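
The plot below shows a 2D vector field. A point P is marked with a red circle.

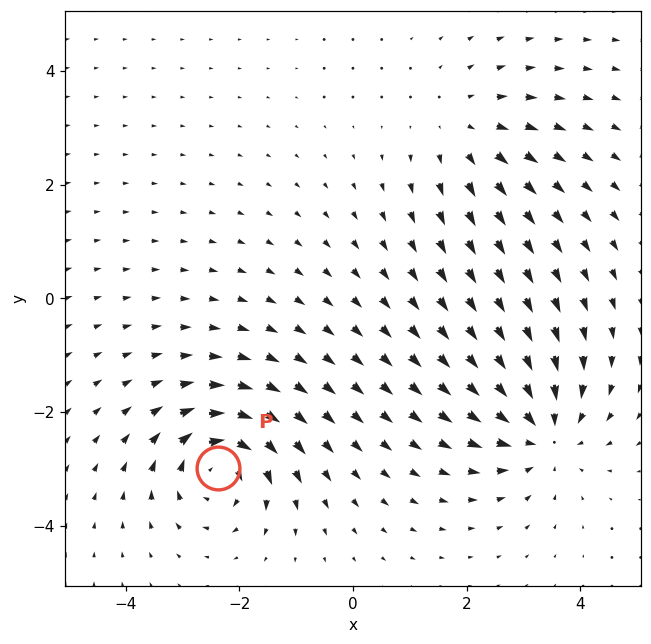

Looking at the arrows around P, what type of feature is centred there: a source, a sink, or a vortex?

At P (-2.4, -3.0) the arrows circulate clockwise. Divergence ≈0, curl about -5 — near-zero divergence with nonzero curl is a vortex.

vortex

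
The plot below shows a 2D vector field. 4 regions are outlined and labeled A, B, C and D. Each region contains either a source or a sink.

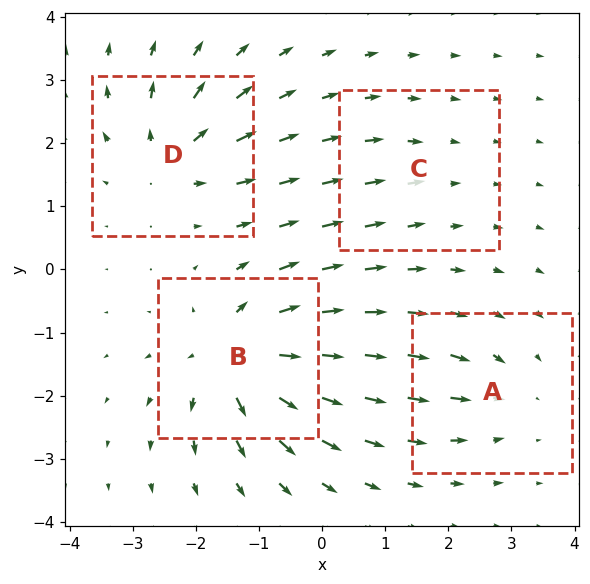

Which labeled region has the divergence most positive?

Divergence at each region's feature centre — A: about -4, B: about +9, C: about -2, D: about +6. Region B is most positive.

B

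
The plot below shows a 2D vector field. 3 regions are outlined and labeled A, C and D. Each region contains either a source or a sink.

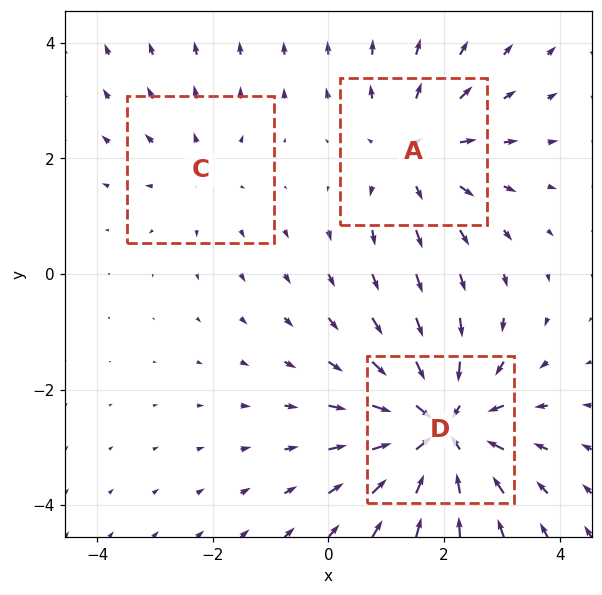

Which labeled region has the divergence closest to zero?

Divergence at each region's feature centre — A: about +3, C: about +2, D: about -4. Region C is closest to zero.

C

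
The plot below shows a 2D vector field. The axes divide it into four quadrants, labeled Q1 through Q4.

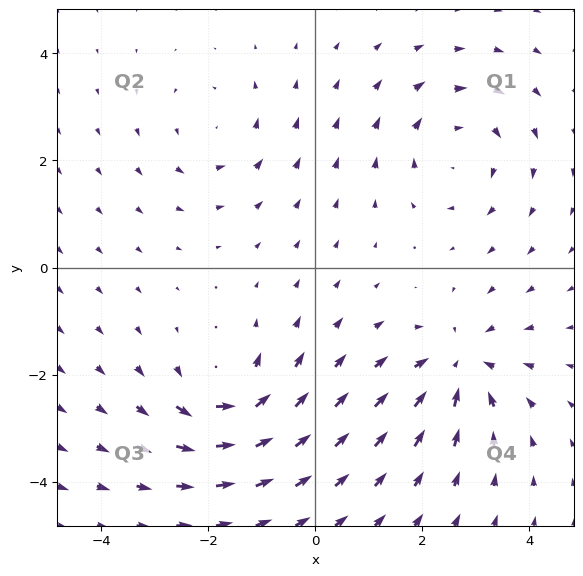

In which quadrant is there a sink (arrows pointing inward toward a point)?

The sink sits at approximately (2.7, -1.8), which lies in quadrant Q4. The divergence there is about -5, negative as expected for a sink.

Q4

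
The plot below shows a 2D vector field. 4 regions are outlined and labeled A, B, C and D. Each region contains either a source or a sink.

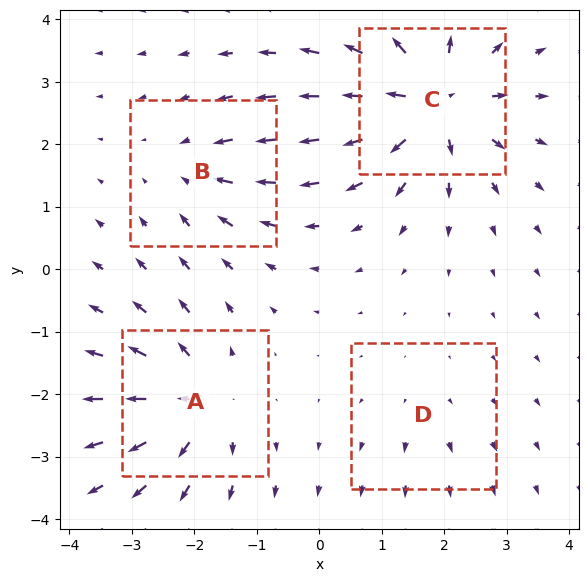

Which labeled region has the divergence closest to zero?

Divergence at each region's feature centre — A: about +6, B: about -4, C: about +8, D: about +2. Region D is closest to zero.

D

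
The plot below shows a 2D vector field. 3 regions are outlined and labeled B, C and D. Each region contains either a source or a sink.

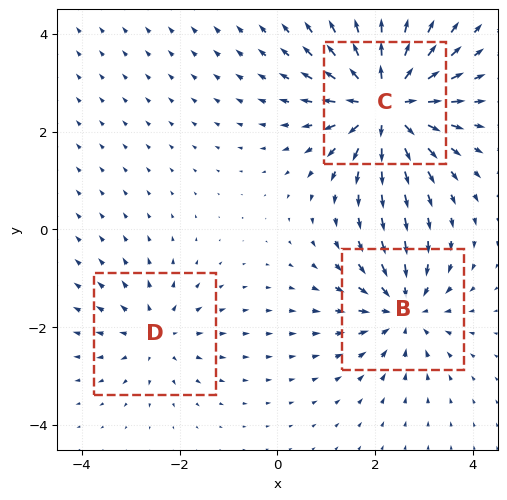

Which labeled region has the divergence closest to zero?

D

Divergence at each region's feature centre — B: about -3, C: about +5, D: about +2. Region D is closest to zero.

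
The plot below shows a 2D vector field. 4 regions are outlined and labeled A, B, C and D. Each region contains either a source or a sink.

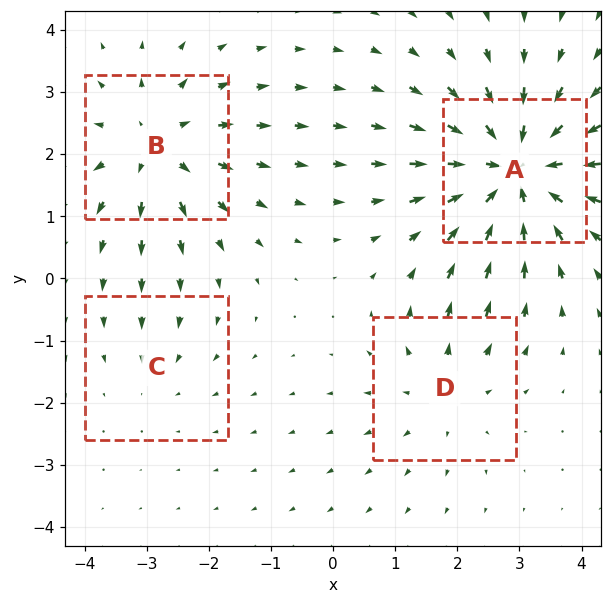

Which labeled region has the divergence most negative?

A

Divergence at each region's feature centre — A: about -7, B: about +5, C: about -2, D: about +3. Region A is most negative.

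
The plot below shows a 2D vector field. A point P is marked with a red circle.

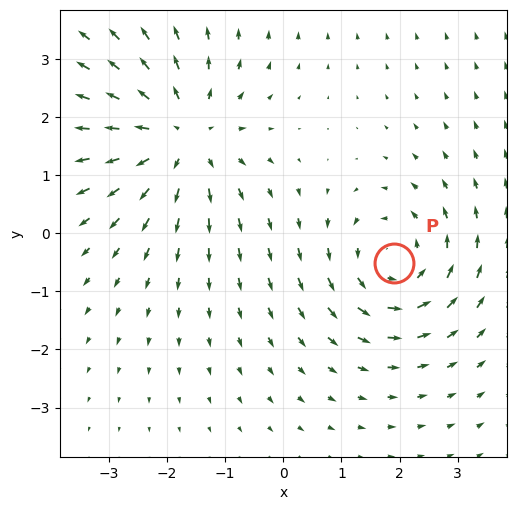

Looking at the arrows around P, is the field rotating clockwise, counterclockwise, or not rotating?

Near P at (1.9, -0.5) the arrows circulate counterclockwise. The curl (z-component) there is about +3; positive curl means counterclockwise rotation.

counterclockwise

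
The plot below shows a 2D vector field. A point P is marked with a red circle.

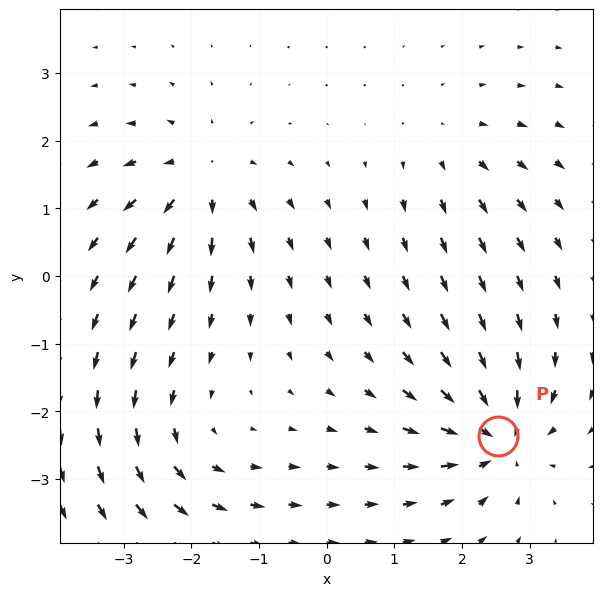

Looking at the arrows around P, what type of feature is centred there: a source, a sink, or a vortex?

At P (2.5, -2.4) the arrows converge inward. Divergence about -7, curl ≈0 — negative divergence with near-zero curl is a sink.

sink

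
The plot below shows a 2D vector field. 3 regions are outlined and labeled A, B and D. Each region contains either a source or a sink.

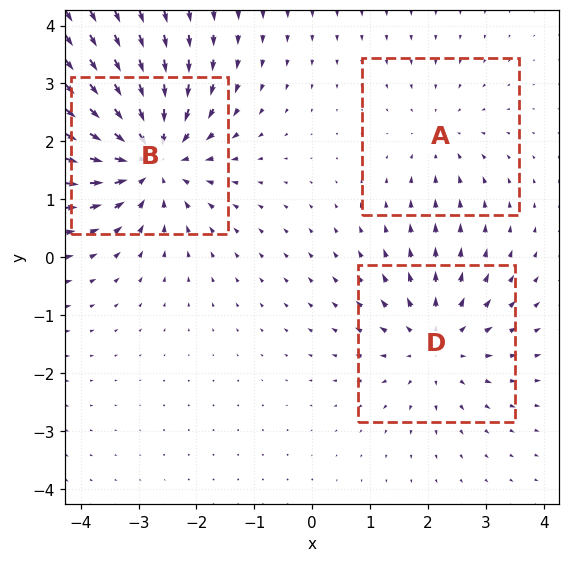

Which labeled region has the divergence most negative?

B

Divergence at each region's feature centre — A: about -2, B: about -5, D: about +3. Region B is most negative.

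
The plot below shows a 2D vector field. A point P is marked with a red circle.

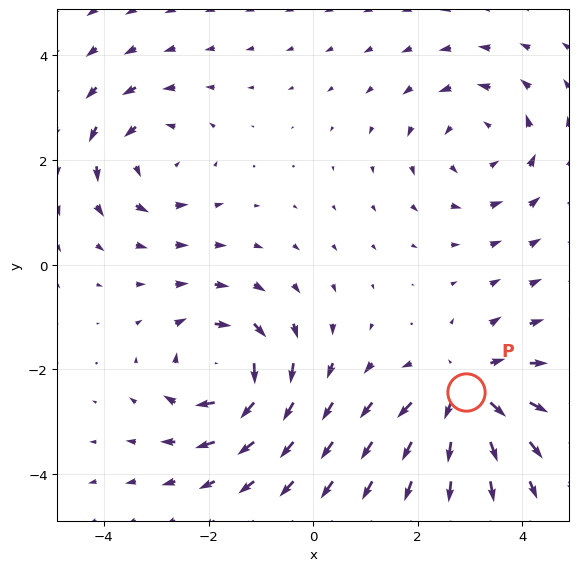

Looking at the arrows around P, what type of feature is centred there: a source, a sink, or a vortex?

At P (2.9, -2.4) the arrows spread outward. Divergence about +5, curl ≈0 — positive divergence with near-zero curl is a source.

source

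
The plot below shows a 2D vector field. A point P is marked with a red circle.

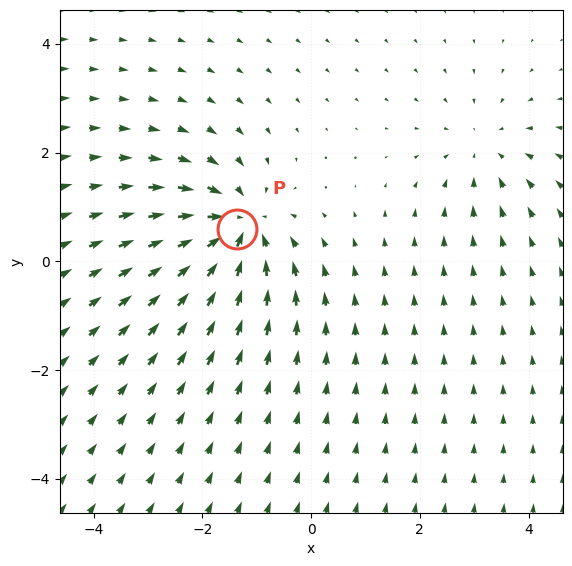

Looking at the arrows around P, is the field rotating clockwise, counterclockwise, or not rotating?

not rotating

Near P at (-1.4, 0.6) the arrows show no circulation. The curl there is ≈0.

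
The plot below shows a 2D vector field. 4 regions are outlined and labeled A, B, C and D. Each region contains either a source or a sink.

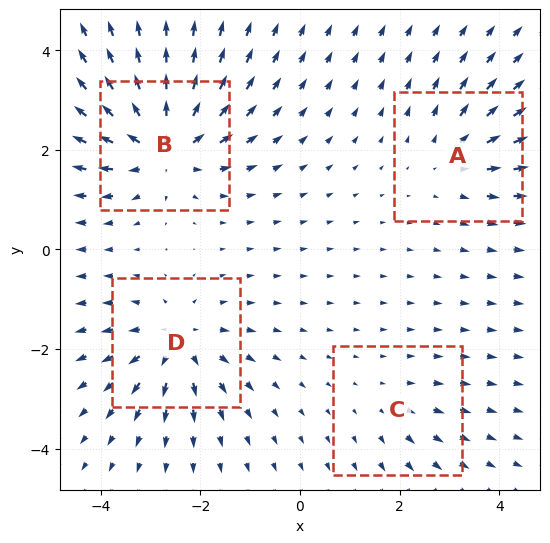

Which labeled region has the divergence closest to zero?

Divergence at each region's feature centre — A: about +4, B: about +7, C: about +2, D: about +5. Region C is closest to zero.

C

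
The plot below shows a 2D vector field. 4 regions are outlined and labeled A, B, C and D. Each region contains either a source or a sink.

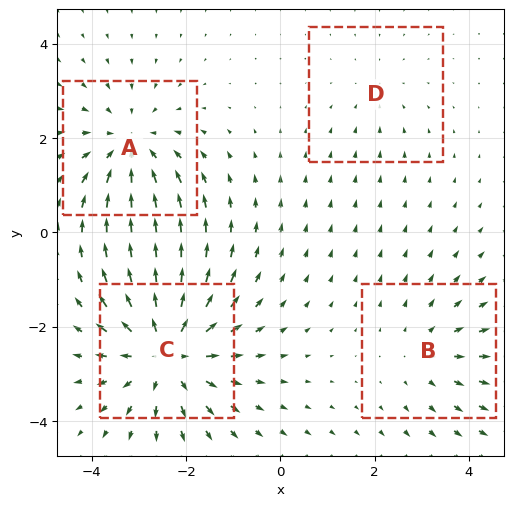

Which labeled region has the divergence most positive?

C

Divergence at each region's feature centre — A: about -4, B: about +3, C: about +6, D: about -2. Region C is most positive.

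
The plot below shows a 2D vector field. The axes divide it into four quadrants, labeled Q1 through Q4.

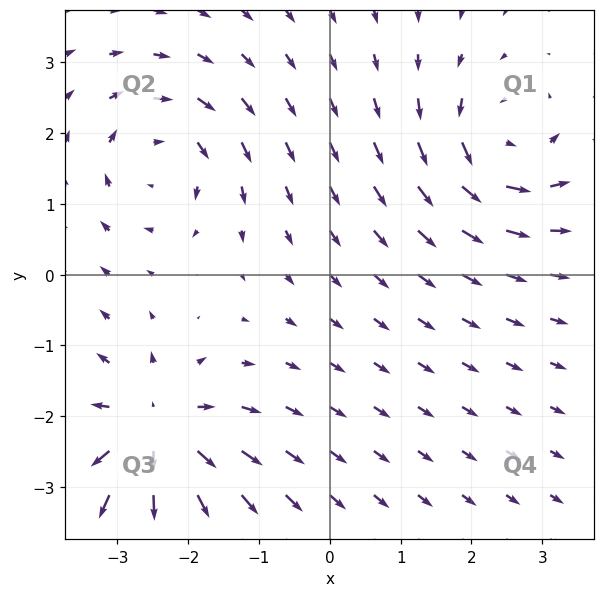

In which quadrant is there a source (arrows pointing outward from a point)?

Q3

The source sits at approximately (-2.5, -2.2), which lies in quadrant Q3. The divergence there is about +6, positive as expected for a source.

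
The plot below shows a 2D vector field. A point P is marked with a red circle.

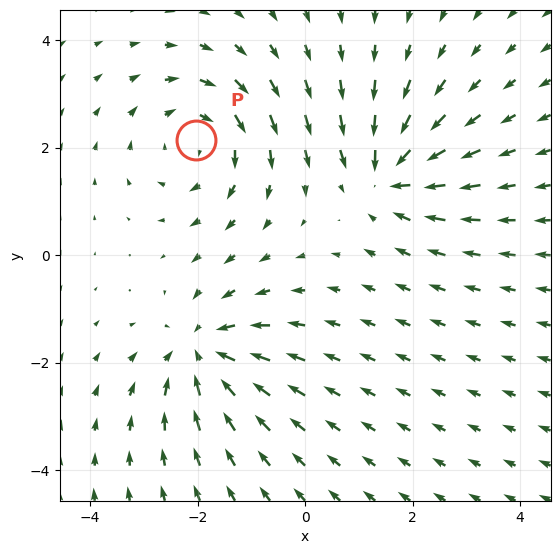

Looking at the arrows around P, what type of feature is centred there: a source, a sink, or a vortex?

vortex

At P (-2.0, 2.1) the arrows circulate clockwise. Divergence ≈0, curl about -4 — near-zero divergence with nonzero curl is a vortex.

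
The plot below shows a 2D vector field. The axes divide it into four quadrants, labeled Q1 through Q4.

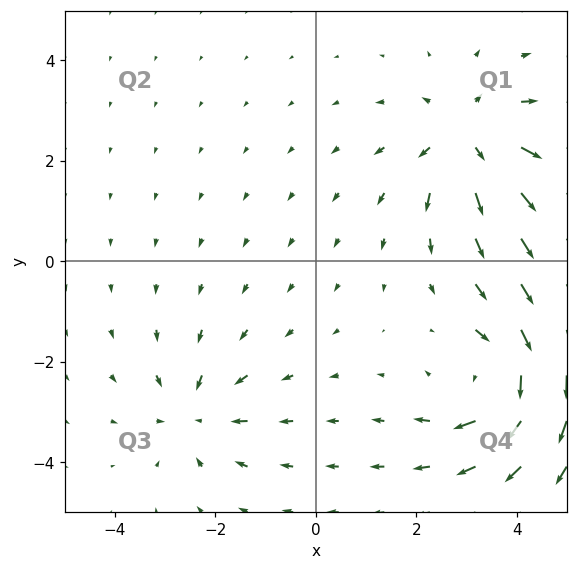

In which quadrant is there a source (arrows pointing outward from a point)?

Q1

The source sits at approximately (3.0, 2.4), which lies in quadrant Q1. The divergence there is about +4, positive as expected for a source.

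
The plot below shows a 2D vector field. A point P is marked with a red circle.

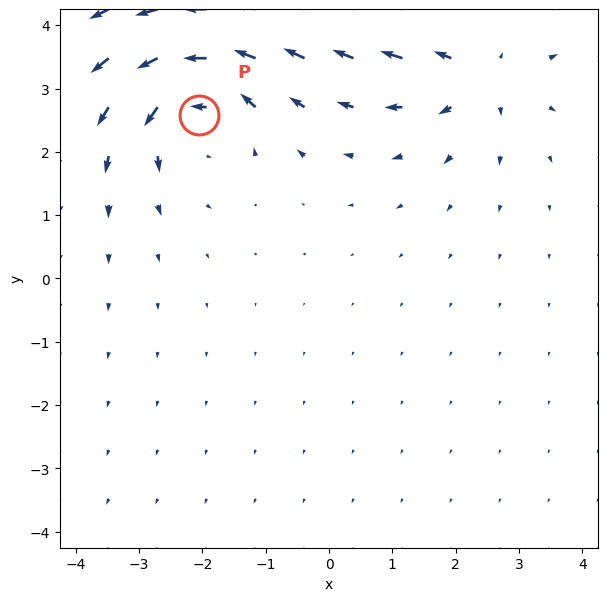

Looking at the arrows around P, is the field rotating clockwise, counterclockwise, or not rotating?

counterclockwise

Near P at (-2.0, 2.6) the arrows circulate counterclockwise. The curl (z-component) there is about +5; positive curl means counterclockwise rotation.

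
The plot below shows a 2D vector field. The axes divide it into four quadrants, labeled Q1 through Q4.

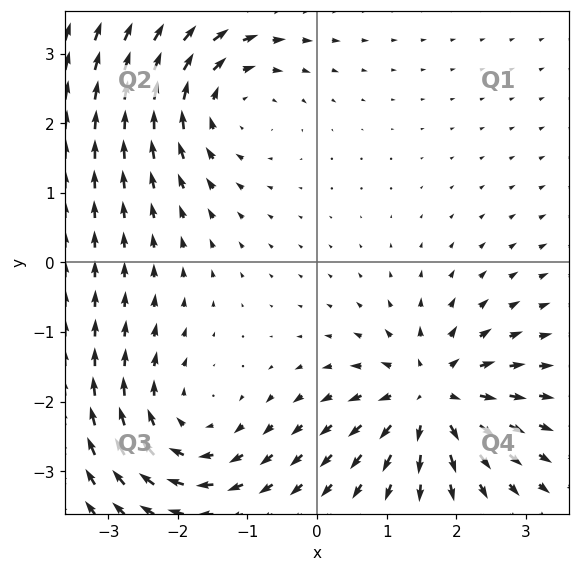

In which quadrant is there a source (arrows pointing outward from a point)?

Q4

The source sits at approximately (1.6, -1.9), which lies in quadrant Q4. The divergence there is about +5, positive as expected for a source.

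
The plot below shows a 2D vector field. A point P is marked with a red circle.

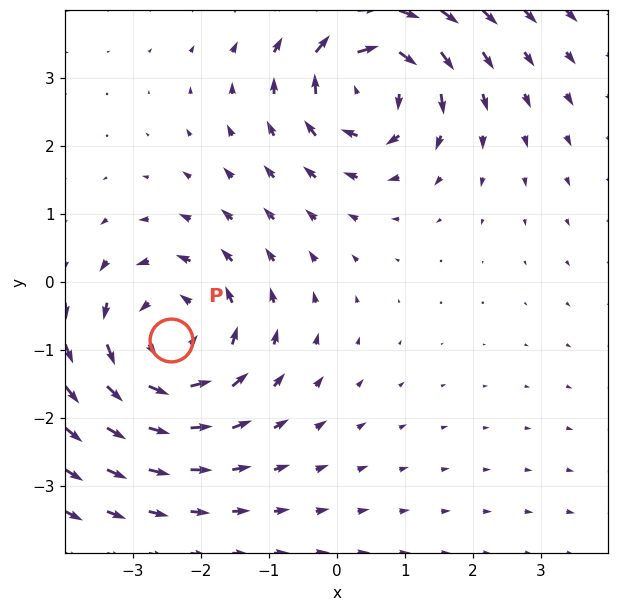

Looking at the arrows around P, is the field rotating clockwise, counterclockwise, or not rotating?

Near P at (-2.4, -0.9) the arrows circulate counterclockwise. The curl (z-component) there is about +4; positive curl means counterclockwise rotation.

counterclockwise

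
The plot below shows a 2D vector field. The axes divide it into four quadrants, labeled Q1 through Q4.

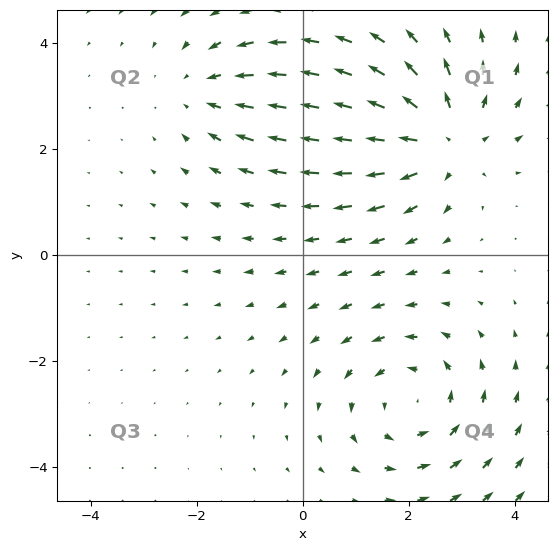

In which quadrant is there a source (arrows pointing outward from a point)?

The source sits at approximately (2.7, 2.2), which lies in quadrant Q1. The divergence there is about +4, positive as expected for a source.

Q1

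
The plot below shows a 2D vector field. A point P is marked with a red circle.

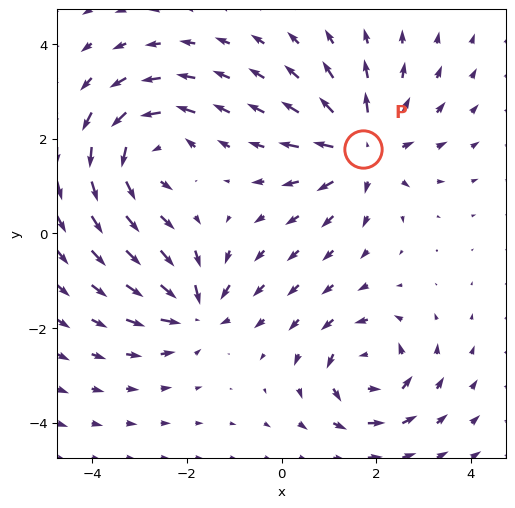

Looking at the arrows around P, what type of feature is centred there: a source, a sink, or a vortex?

source

At P (1.7, 1.8) the arrows spread outward. Divergence about +5, curl ≈0 — positive divergence with near-zero curl is a source.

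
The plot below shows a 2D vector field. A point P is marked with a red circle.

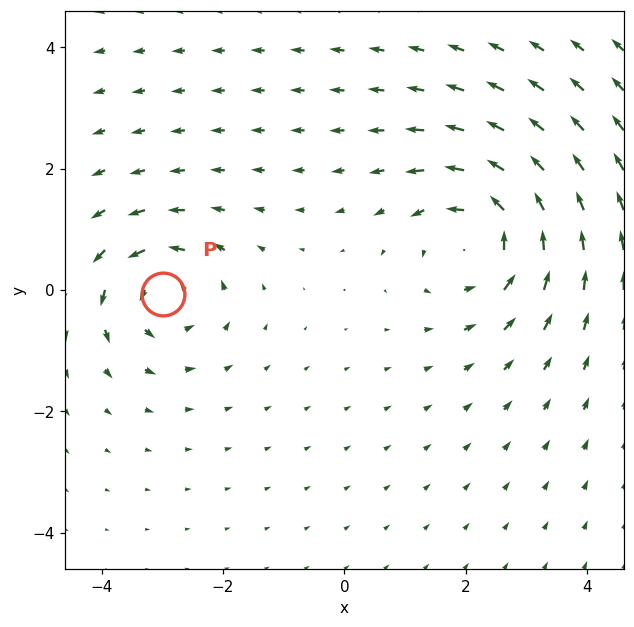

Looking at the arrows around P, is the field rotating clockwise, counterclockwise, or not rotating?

Near P at (-3.0, -0.1) the arrows circulate counterclockwise. The curl (z-component) there is about +4; positive curl means counterclockwise rotation.

counterclockwise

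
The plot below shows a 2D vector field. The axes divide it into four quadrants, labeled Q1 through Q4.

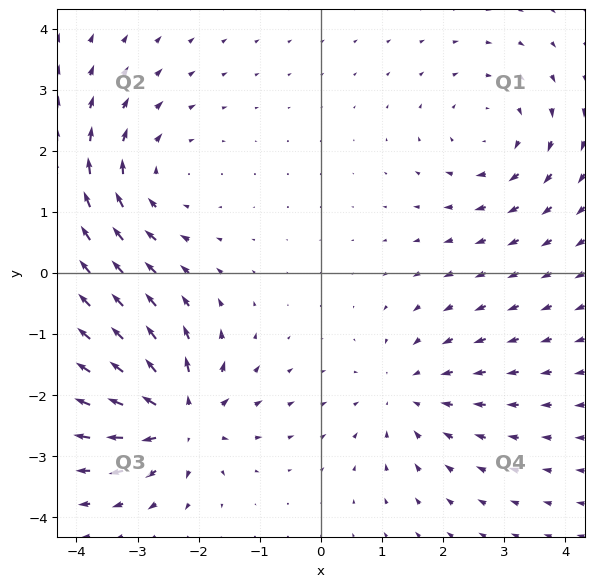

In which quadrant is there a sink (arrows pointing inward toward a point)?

Q4

The sink sits at approximately (1.4, -2.0), which lies in quadrant Q4. The divergence there is about -2, negative as expected for a sink.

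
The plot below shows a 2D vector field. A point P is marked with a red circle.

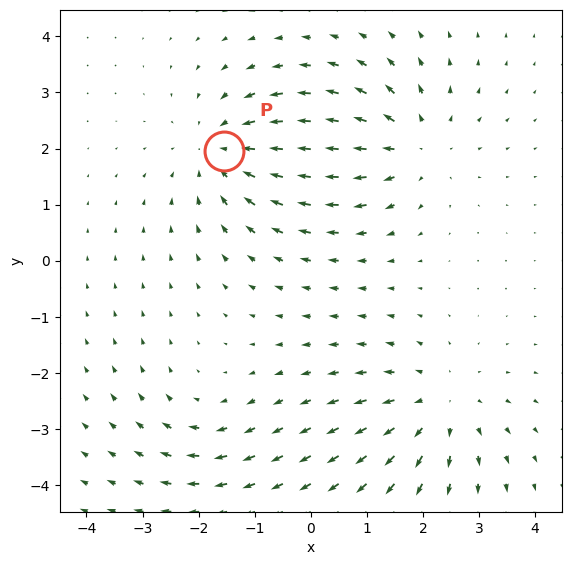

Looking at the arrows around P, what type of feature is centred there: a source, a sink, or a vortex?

sink

At P (-1.5, 2.0) the arrows converge inward. Divergence about -4, curl ≈0 — negative divergence with near-zero curl is a sink.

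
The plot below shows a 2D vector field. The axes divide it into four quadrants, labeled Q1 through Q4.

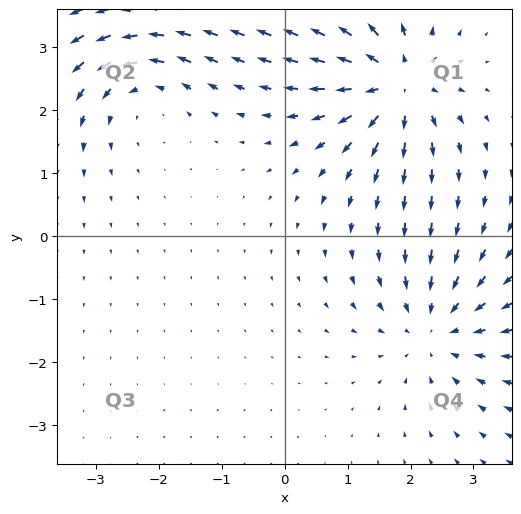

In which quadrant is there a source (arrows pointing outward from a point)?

Q1

The source sits at approximately (1.8, 2.4), which lies in quadrant Q1. The divergence there is about +6, positive as expected for a source.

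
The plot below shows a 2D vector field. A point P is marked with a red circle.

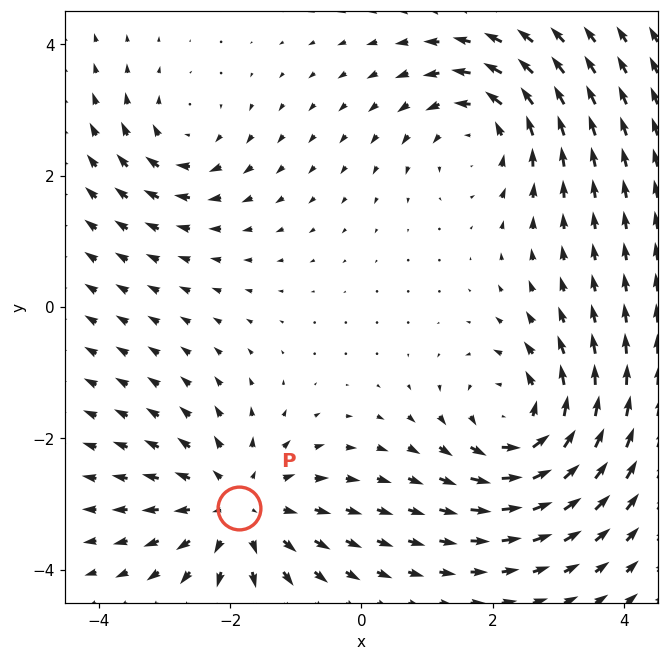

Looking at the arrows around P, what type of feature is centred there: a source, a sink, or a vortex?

source

At P (-1.9, -3.1) the arrows spread outward. Divergence about +5, curl ≈0 — positive divergence with near-zero curl is a source.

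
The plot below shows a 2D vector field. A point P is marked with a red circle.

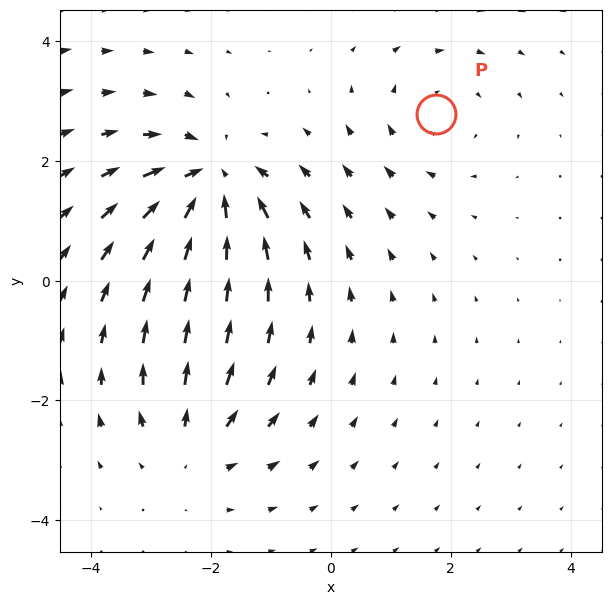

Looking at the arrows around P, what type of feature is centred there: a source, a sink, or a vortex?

At P (1.8, 2.8) the arrows circulate clockwise. Divergence ≈0, curl about -2 — near-zero divergence with nonzero curl is a vortex.

vortex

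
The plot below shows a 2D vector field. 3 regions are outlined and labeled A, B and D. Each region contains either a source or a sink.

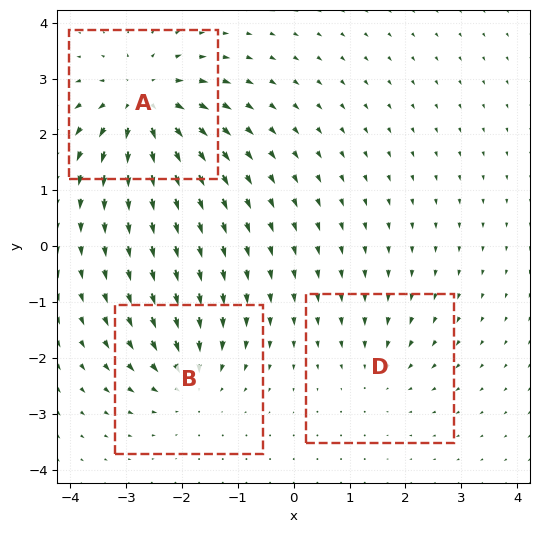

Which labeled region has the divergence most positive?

A

Divergence at each region's feature centre — A: about +5, B: about -4, D: about -2. Region A is most positive.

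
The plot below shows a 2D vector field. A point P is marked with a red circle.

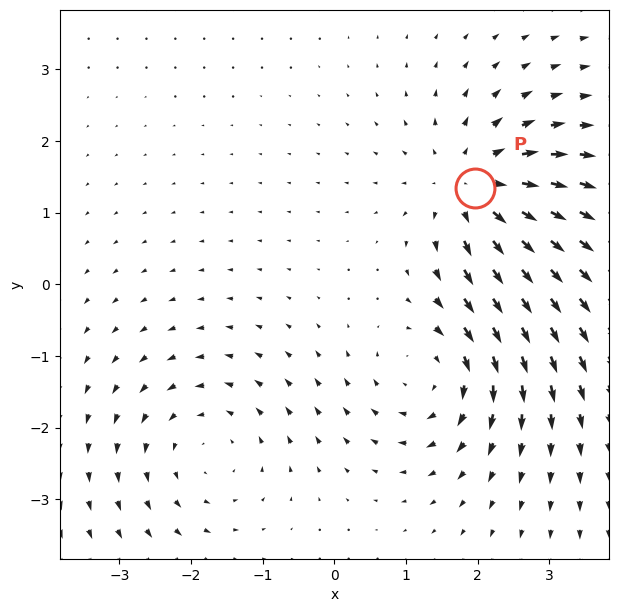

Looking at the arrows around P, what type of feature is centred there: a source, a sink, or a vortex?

At P (2.0, 1.3) the arrows spread outward. Divergence about +4, curl ≈0 — positive divergence with near-zero curl is a source.

source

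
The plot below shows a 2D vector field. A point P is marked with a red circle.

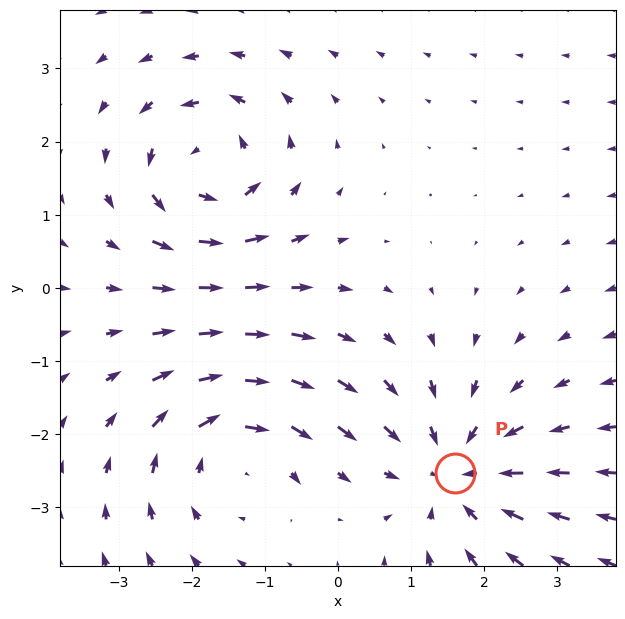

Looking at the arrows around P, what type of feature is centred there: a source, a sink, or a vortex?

sink

At P (1.6, -2.5) the arrows converge inward. Divergence about -5, curl ≈0 — negative divergence with near-zero curl is a sink.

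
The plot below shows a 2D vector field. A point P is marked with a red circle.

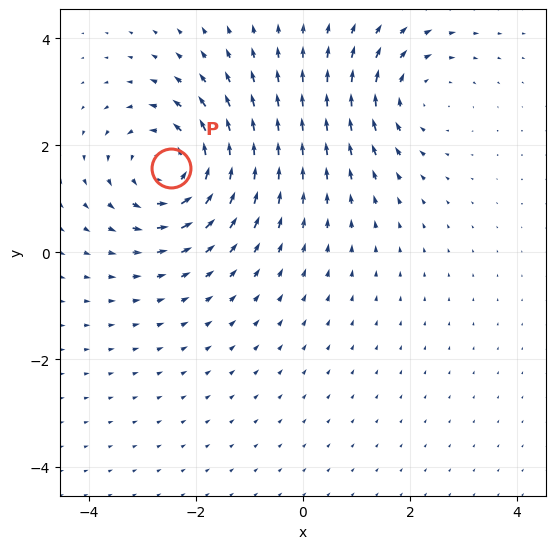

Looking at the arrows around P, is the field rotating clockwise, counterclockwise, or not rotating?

counterclockwise

Near P at (-2.5, 1.6) the arrows circulate counterclockwise. The curl (z-component) there is about +5; positive curl means counterclockwise rotation.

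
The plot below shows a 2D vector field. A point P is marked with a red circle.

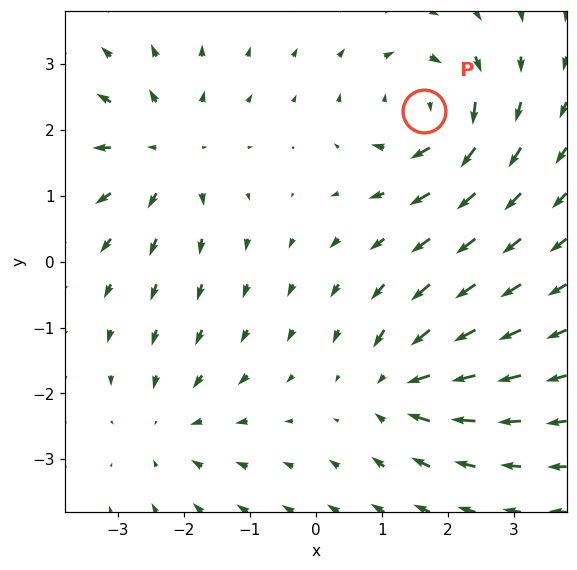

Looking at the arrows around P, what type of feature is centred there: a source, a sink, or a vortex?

vortex

At P (1.6, 2.3) the arrows circulate clockwise. Divergence ≈0, curl about -5 — near-zero divergence with nonzero curl is a vortex.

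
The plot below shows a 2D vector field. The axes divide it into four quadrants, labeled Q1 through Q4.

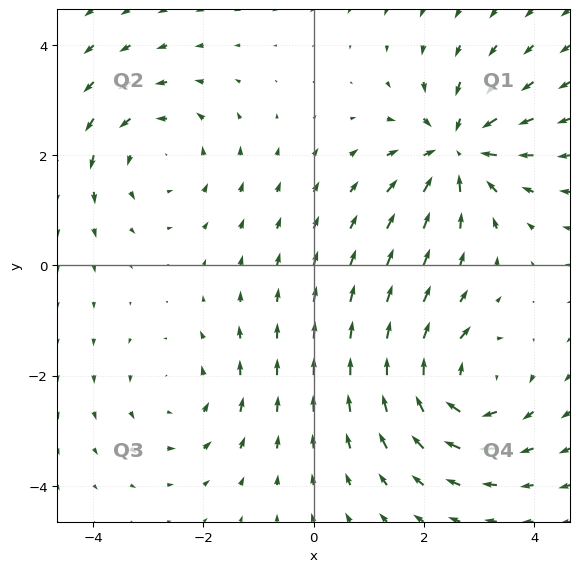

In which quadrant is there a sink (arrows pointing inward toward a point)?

The sink sits at approximately (2.6, 2.1), which lies in quadrant Q1. The divergence there is about -6, negative as expected for a sink.

Q1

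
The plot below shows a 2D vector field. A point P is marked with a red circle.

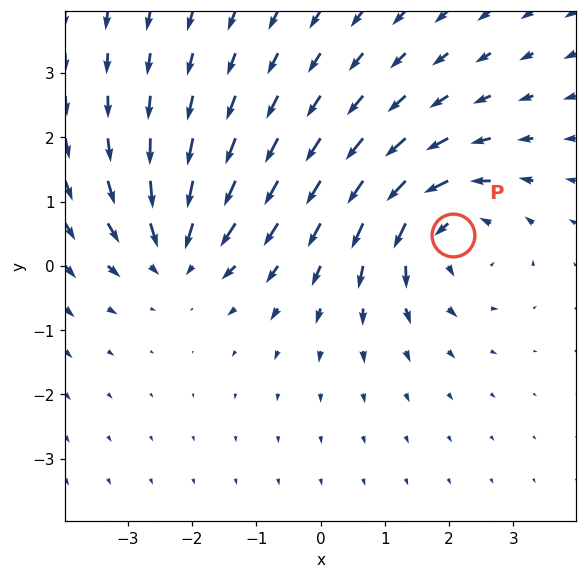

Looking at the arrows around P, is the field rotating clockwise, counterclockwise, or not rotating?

counterclockwise

Near P at (2.1, 0.5) the arrows circulate counterclockwise. The curl (z-component) there is about +4; positive curl means counterclockwise rotation.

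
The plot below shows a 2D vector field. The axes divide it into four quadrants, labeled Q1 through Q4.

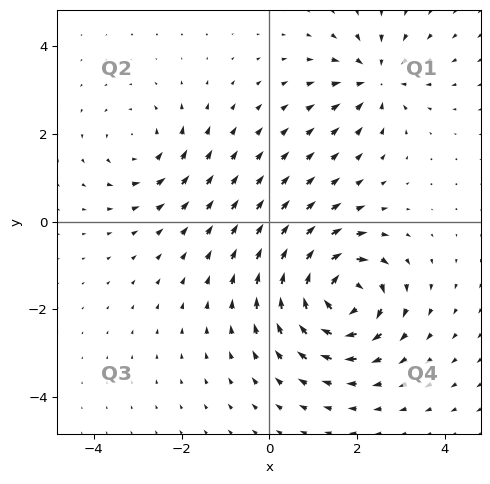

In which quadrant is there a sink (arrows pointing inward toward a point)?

Q1

The sink sits at approximately (2.4, 3.2), which lies in quadrant Q1. The divergence there is about -4, negative as expected for a sink.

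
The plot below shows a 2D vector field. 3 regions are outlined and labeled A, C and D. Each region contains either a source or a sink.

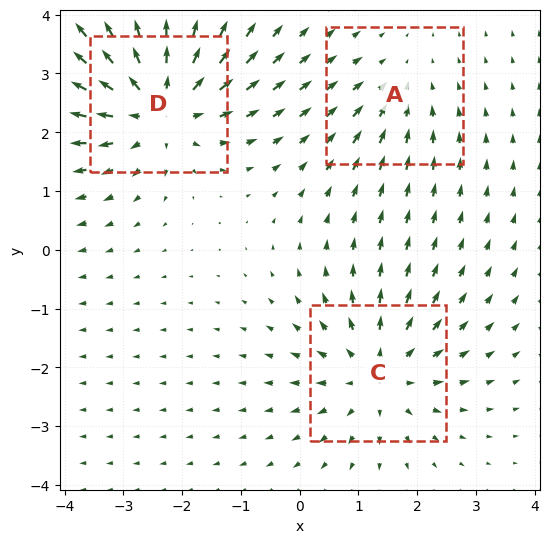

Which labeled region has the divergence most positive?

D

Divergence at each region's feature centre — A: about -2, C: about +3, D: about +4. Region D is most positive.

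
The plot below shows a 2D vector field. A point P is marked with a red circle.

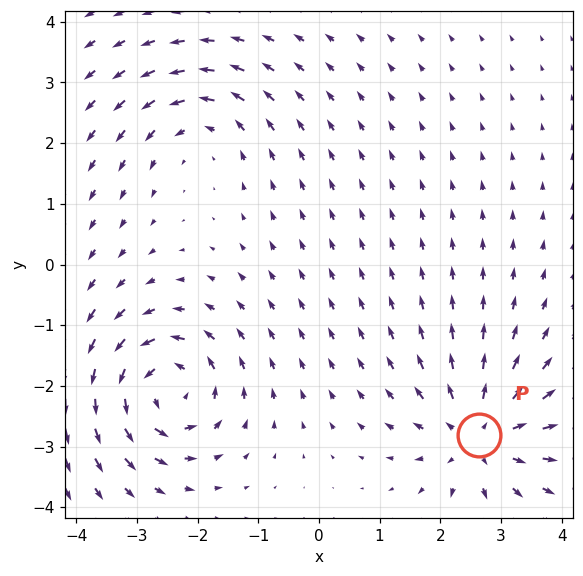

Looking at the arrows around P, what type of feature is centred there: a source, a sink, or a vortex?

source

At P (2.6, -2.8) the arrows spread outward. Divergence about +4, curl ≈0 — positive divergence with near-zero curl is a source.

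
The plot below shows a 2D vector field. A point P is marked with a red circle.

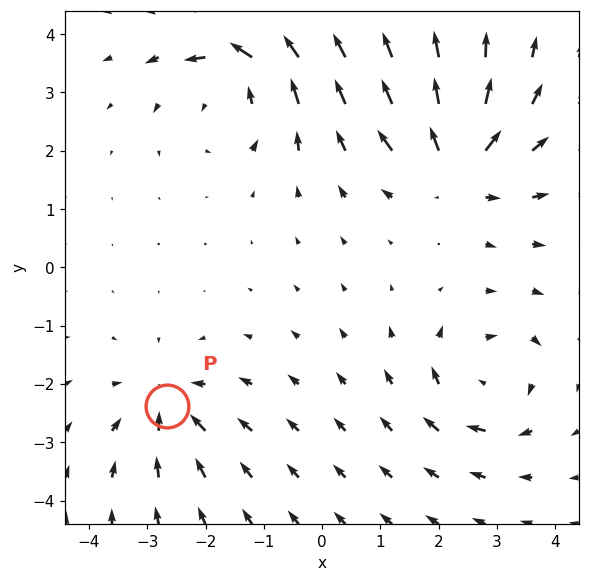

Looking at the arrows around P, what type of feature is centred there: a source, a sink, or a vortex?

sink

At P (-2.7, -2.4) the arrows converge inward. Divergence about -5, curl ≈0 — negative divergence with near-zero curl is a sink.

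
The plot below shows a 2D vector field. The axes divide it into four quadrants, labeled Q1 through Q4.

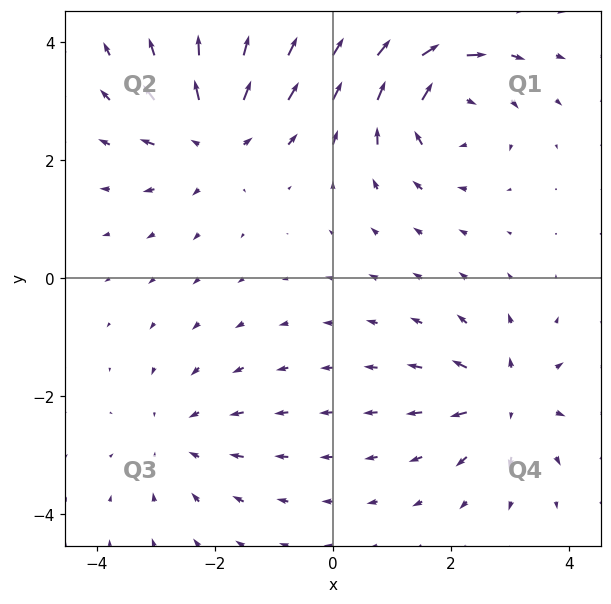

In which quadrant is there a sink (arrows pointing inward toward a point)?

The sink sits at approximately (-2.6, -2.7), which lies in quadrant Q3. The divergence there is about -2, negative as expected for a sink.

Q3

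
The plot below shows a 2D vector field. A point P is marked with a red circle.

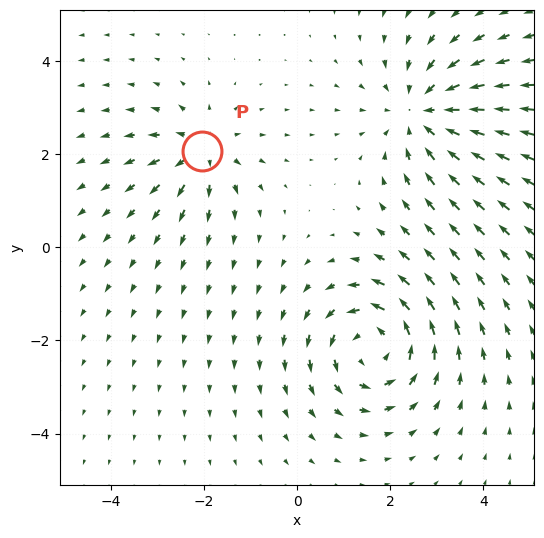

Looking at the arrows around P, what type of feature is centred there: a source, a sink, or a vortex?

At P (-2.0, 2.1) the arrows spread outward. Divergence about +4, curl ≈0 — positive divergence with near-zero curl is a source.

source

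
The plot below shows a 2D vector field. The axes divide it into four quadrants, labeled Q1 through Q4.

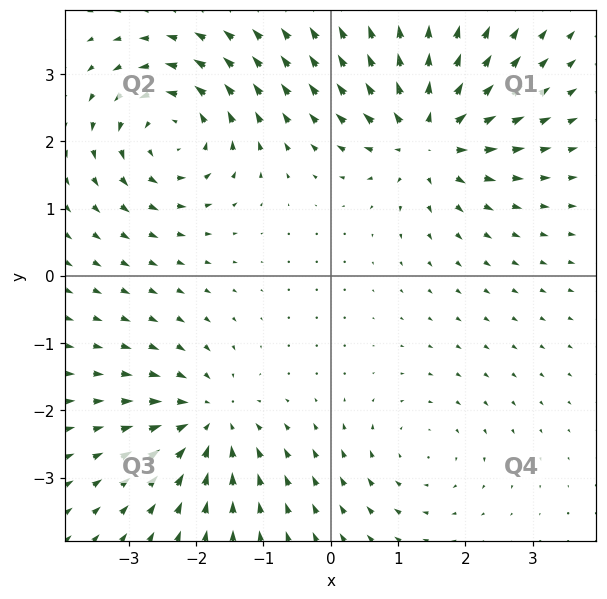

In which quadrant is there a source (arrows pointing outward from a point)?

The source sits at approximately (1.4, 2.1), which lies in quadrant Q1. The divergence there is about +7, positive as expected for a source.

Q1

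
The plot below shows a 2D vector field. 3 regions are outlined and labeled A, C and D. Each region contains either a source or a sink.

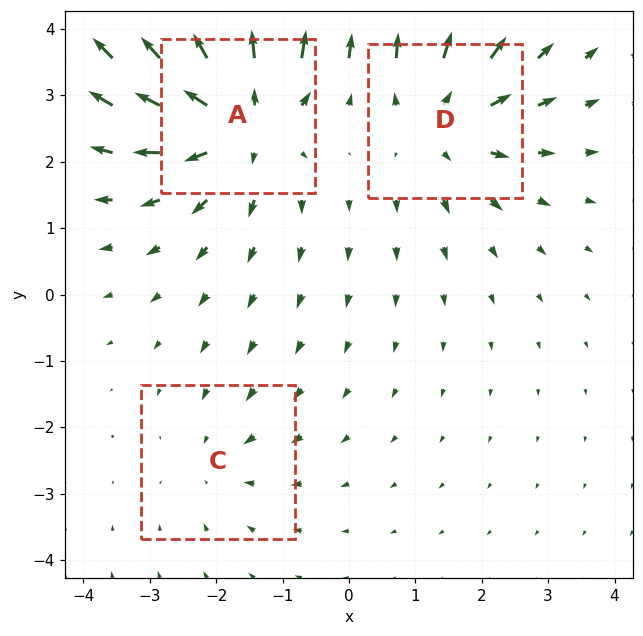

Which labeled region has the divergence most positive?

A

Divergence at each region's feature centre — A: about +5, C: about -2, D: about +4. Region A is most positive.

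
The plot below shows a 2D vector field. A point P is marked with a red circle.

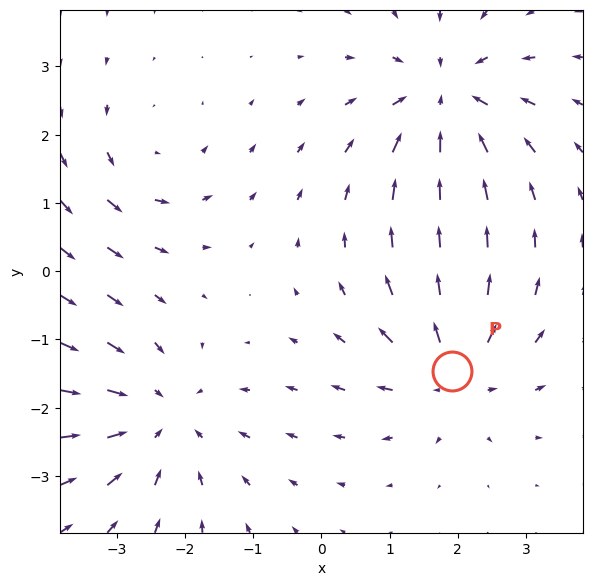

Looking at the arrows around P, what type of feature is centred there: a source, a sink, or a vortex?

source

At P (1.9, -1.5) the arrows spread outward. Divergence about +5, curl ≈0 — positive divergence with near-zero curl is a source.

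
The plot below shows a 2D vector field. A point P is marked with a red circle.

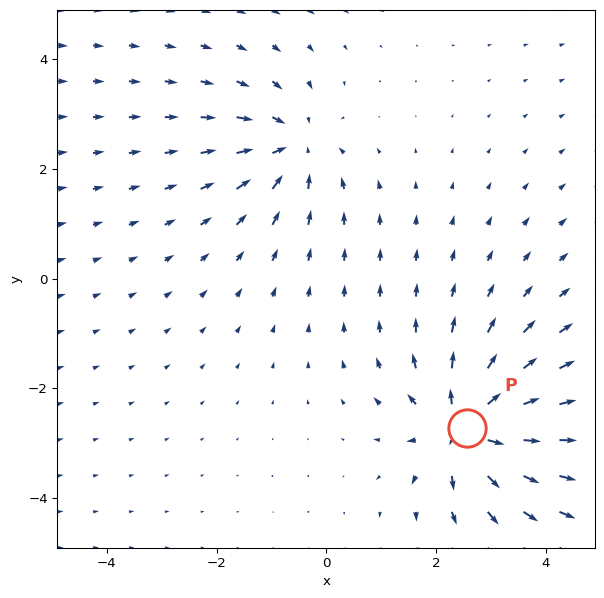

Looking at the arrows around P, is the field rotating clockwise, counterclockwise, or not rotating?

Near P at (2.6, -2.7) the arrows show no circulation. The curl there is ≈0.

not rotating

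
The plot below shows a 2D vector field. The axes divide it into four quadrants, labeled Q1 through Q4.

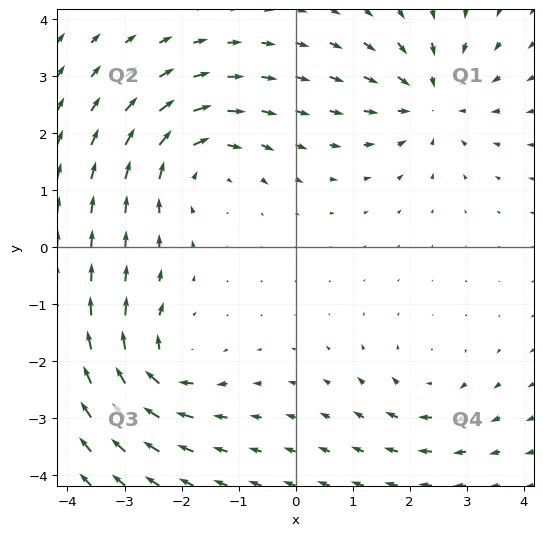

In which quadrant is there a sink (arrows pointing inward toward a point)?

The sink sits at approximately (2.4, 2.6), which lies in quadrant Q1. The divergence there is about -4, negative as expected for a sink.

Q1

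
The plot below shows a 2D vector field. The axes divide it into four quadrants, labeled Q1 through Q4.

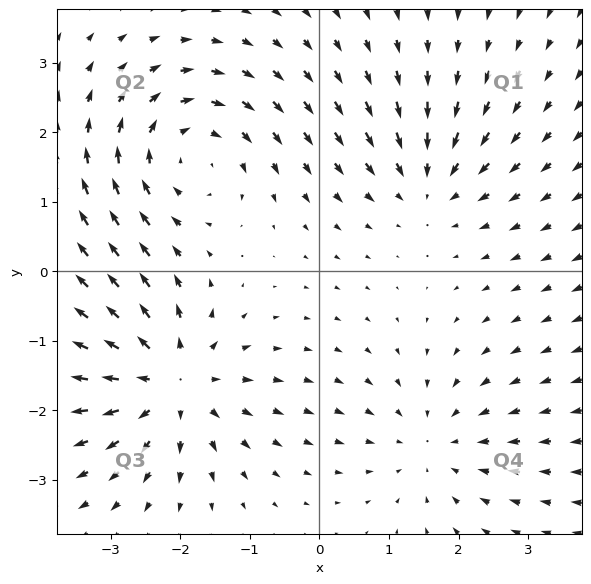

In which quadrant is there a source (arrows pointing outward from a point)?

Q3

The source sits at approximately (-2.1, -1.6), which lies in quadrant Q3. The divergence there is about +5, positive as expected for a source.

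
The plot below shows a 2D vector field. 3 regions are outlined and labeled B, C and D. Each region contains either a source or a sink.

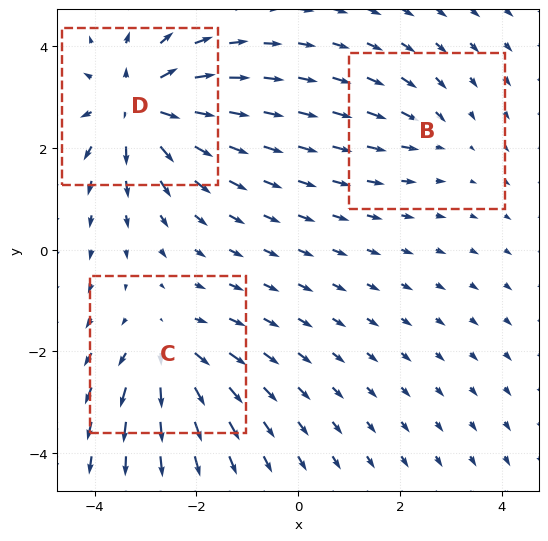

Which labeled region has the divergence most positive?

Divergence at each region's feature centre — B: about -2, C: about +4, D: about +5. Region D is most positive.

D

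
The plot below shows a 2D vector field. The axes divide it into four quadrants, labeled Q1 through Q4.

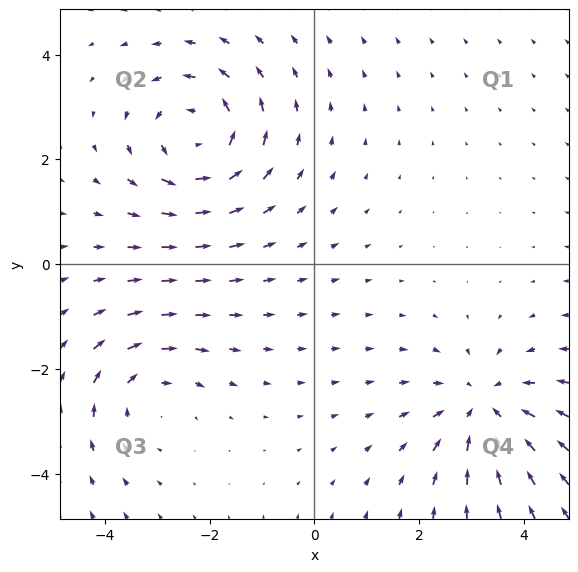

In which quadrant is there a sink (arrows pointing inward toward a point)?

The sink sits at approximately (3.2, -2.7), which lies in quadrant Q4. The divergence there is about -3, negative as expected for a sink.

Q4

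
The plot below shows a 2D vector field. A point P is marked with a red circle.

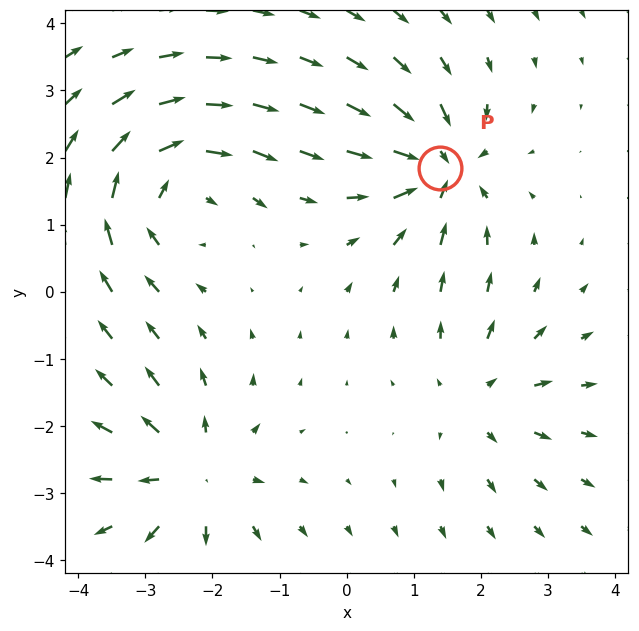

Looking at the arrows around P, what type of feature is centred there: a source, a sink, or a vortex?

sink

At P (1.4, 1.8) the arrows converge inward. Divergence about -6, curl ≈0 — negative divergence with near-zero curl is a sink.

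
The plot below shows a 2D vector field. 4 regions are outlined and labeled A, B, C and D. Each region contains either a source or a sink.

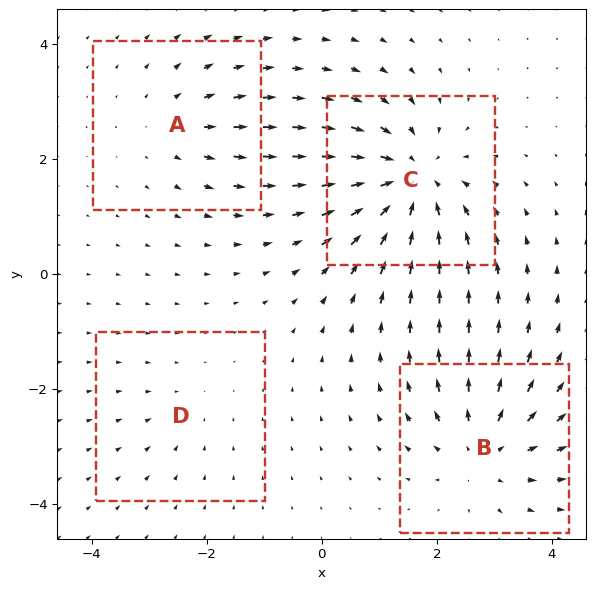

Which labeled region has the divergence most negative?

Divergence at each region's feature centre — A: about +3, B: about +5, C: about -6, D: about -2. Region C is most negative.

C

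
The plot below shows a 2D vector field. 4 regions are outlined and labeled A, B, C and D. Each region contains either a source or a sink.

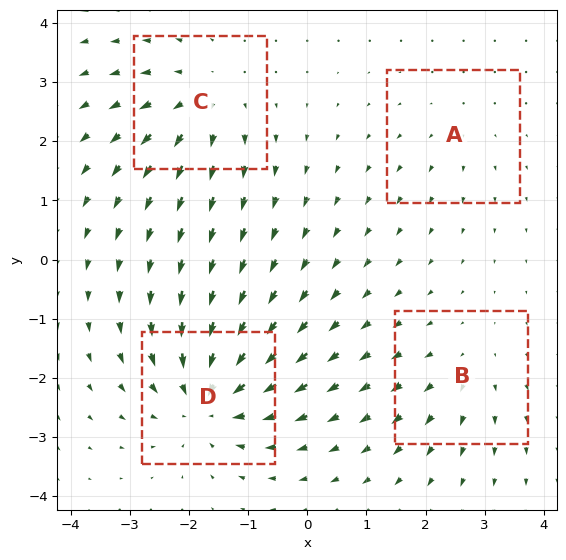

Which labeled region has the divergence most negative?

D

Divergence at each region's feature centre — A: about +2, B: about +3, C: about +5, D: about -7. Region D is most negative.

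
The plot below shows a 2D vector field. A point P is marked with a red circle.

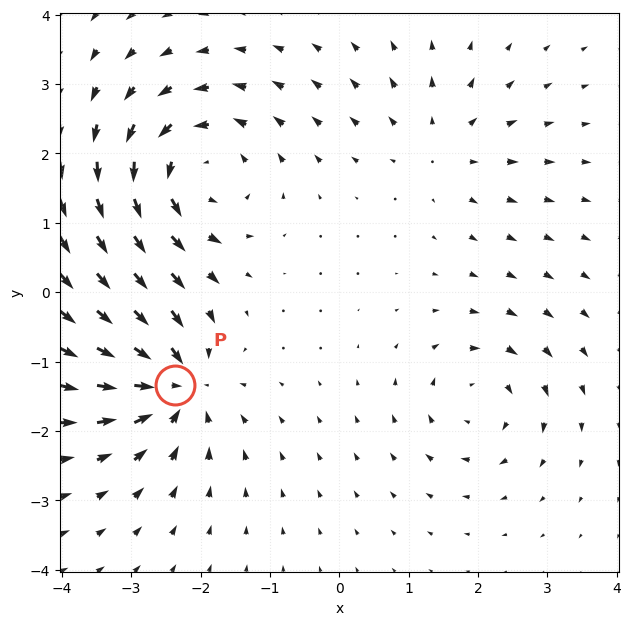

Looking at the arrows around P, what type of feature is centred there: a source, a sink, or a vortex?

At P (-2.4, -1.3) the arrows converge inward. Divergence about -6, curl ≈0 — negative divergence with near-zero curl is a sink.

sink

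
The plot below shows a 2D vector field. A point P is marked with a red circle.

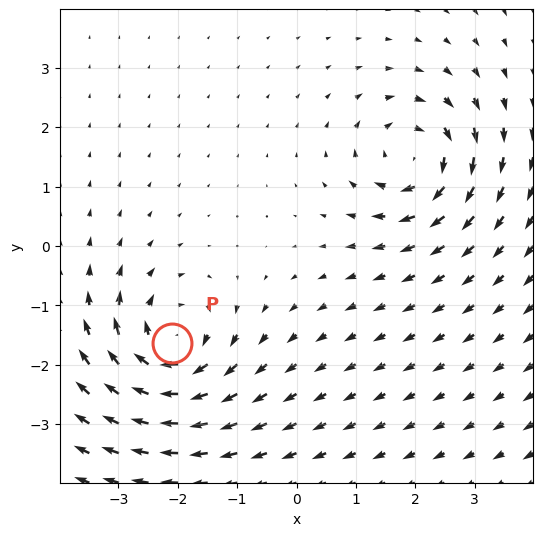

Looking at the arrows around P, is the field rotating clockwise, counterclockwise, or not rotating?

Near P at (-2.1, -1.6) the arrows circulate clockwise. The curl (z-component) there is about -6; negative curl means clockwise rotation.

clockwise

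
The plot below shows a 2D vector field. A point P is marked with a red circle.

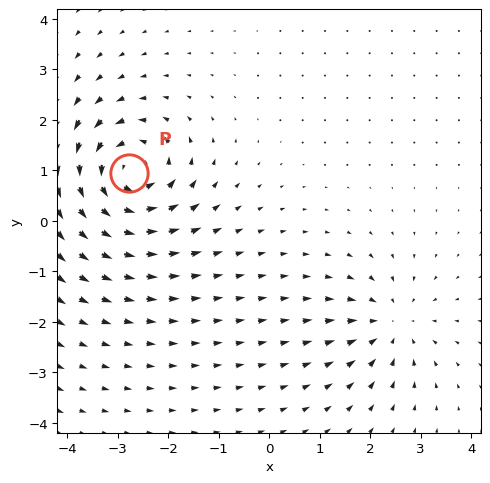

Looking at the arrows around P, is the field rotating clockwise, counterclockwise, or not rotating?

counterclockwise

Near P at (-2.8, 0.9) the arrows circulate counterclockwise. The curl (z-component) there is about +6; positive curl means counterclockwise rotation.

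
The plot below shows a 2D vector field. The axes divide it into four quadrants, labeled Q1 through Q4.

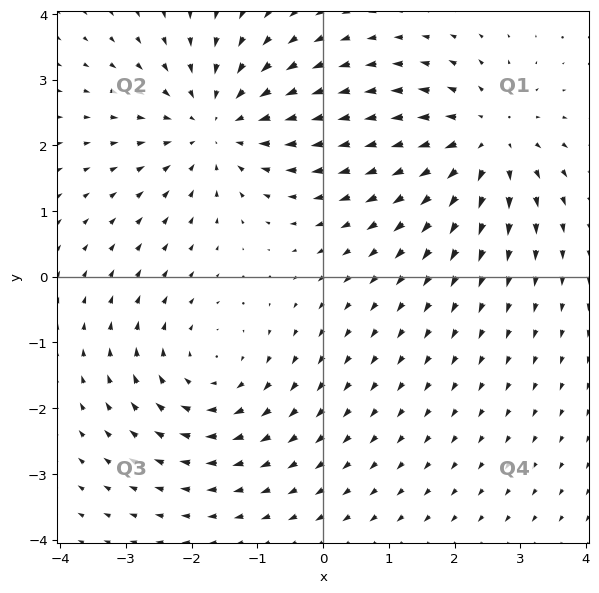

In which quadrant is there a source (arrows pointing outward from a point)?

Q1

The source sits at approximately (2.5, 2.1), which lies in quadrant Q1. The divergence there is about +4, positive as expected for a source.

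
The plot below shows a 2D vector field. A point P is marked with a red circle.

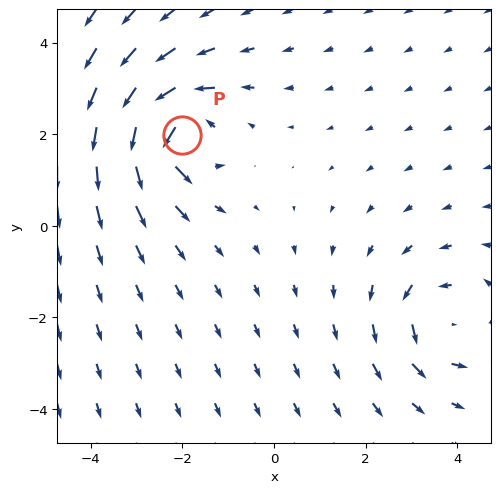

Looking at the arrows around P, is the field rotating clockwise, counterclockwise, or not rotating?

Near P at (-2.0, 2.0) the arrows circulate counterclockwise. The curl (z-component) there is about +5; positive curl means counterclockwise rotation.

counterclockwise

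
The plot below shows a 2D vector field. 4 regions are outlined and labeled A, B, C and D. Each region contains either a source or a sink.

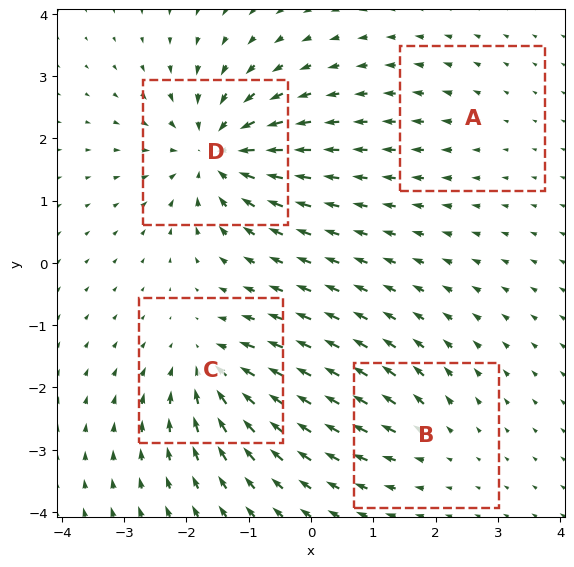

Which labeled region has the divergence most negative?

Divergence at each region's feature centre — A: about +2, B: about +3, C: about -6, D: about -8. Region D is most negative.

D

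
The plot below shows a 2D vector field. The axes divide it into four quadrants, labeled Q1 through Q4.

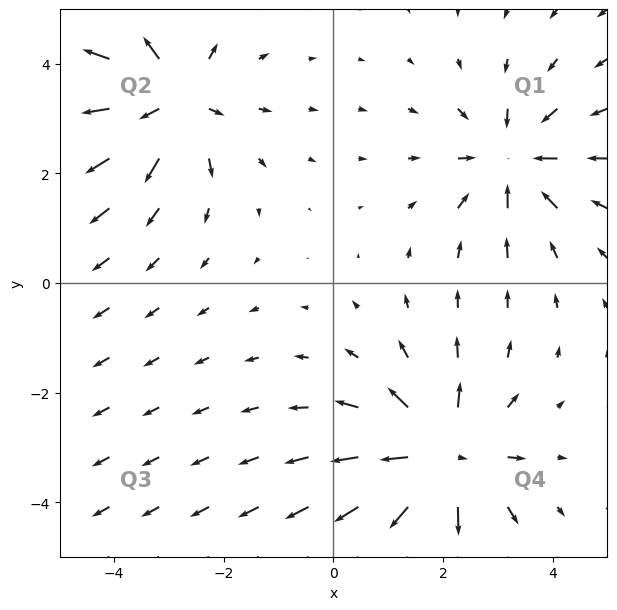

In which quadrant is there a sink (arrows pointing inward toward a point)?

The sink sits at approximately (3.3, 2.2), which lies in quadrant Q1. The divergence there is about -5, negative as expected for a sink.

Q1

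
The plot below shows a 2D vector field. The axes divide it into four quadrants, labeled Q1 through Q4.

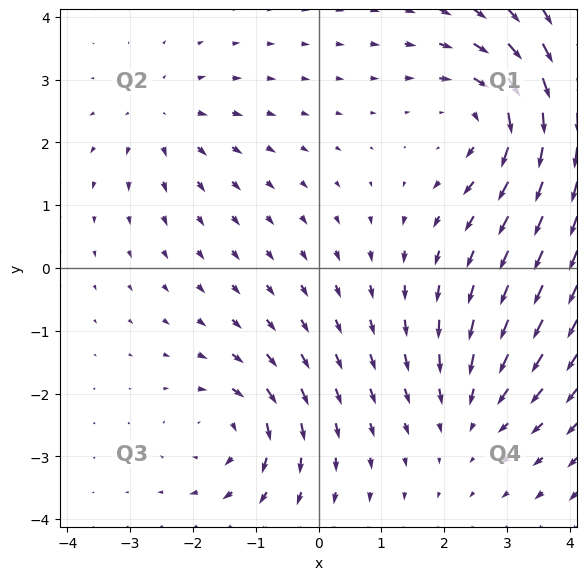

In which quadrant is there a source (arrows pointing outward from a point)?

Q2

The source sits at approximately (-2.5, 2.4), which lies in quadrant Q2. The divergence there is about +3, positive as expected for a source.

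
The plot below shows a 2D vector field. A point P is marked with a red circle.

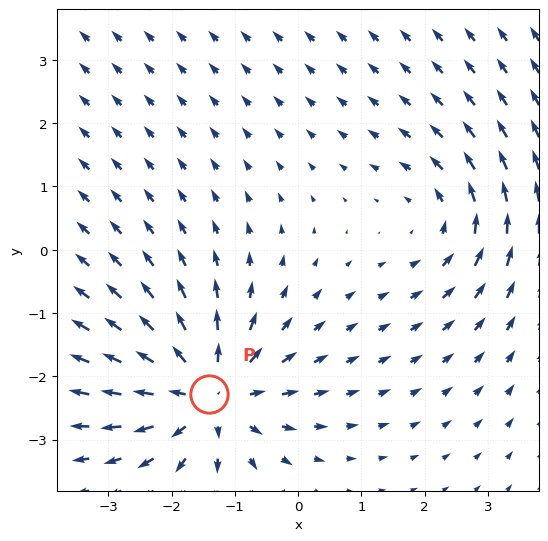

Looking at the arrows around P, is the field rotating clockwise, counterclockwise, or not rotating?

Near P at (-1.4, -2.3) the arrows show no circulation. The curl there is ≈0.

not rotating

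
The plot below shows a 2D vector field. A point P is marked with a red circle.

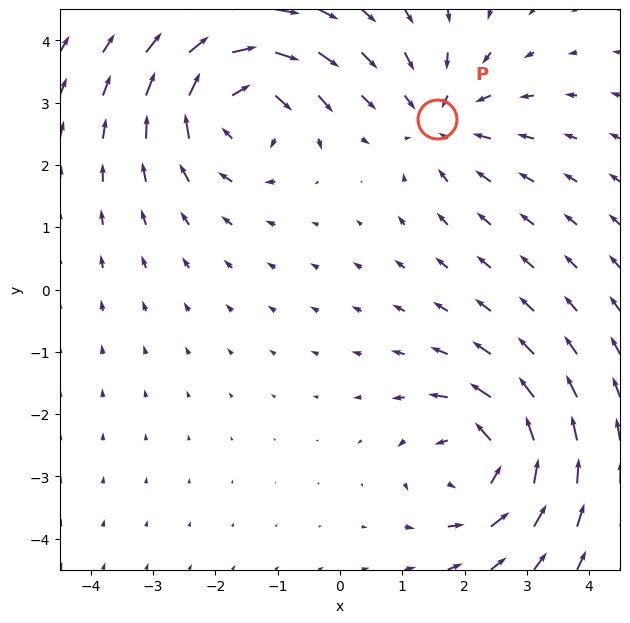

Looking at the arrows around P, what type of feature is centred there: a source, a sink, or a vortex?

sink

At P (1.6, 2.7) the arrows converge inward. Divergence about -3, curl ≈0 — negative divergence with near-zero curl is a sink.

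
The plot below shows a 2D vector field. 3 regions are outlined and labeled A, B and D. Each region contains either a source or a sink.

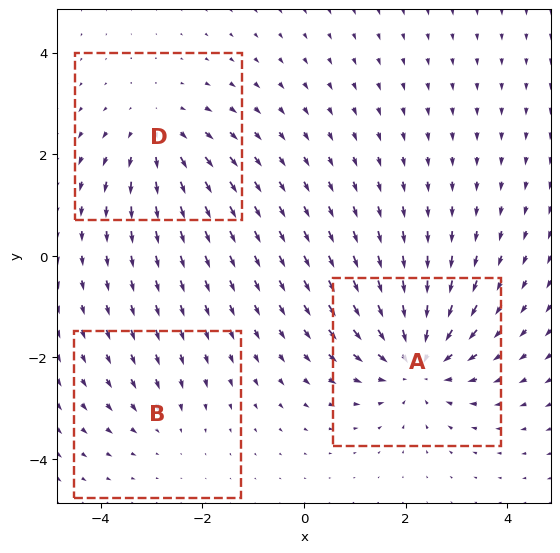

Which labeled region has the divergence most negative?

Divergence at each region's feature centre — A: about -5, B: about -2, D: about +3. Region A is most negative.

A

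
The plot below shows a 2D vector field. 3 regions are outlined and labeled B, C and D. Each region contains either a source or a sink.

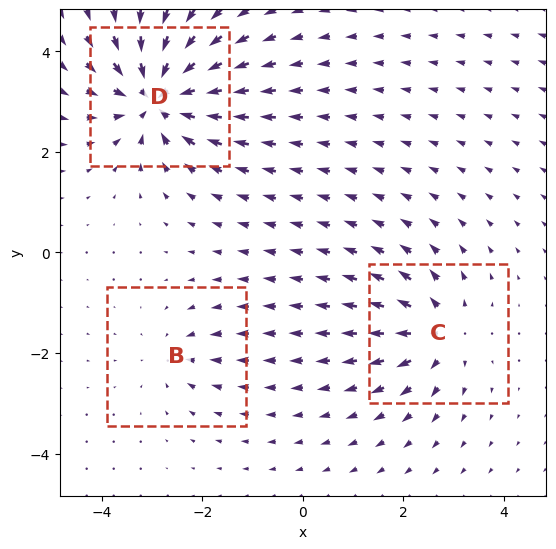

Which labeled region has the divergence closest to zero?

Divergence at each region's feature centre — B: about -2, C: about +4, D: about -6. Region B is closest to zero.

B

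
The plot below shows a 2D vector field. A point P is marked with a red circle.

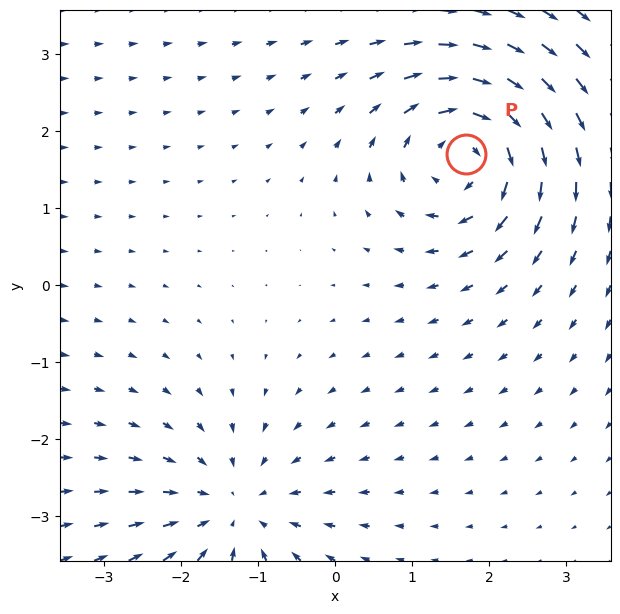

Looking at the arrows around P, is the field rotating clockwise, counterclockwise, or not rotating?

clockwise

Near P at (1.7, 1.7) the arrows circulate clockwise. The curl (z-component) there is about -5; negative curl means clockwise rotation.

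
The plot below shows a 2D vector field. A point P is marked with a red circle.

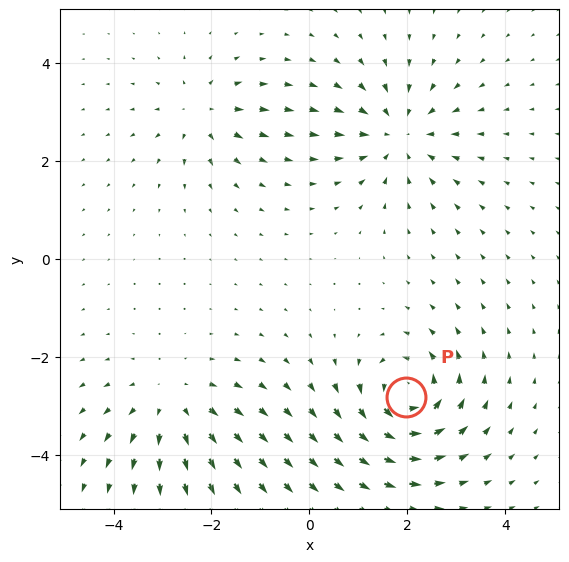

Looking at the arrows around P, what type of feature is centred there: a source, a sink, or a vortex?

vortex

At P (2.0, -2.8) the arrows circulate counterclockwise. Divergence ≈0, curl about +7 — near-zero divergence with nonzero curl is a vortex.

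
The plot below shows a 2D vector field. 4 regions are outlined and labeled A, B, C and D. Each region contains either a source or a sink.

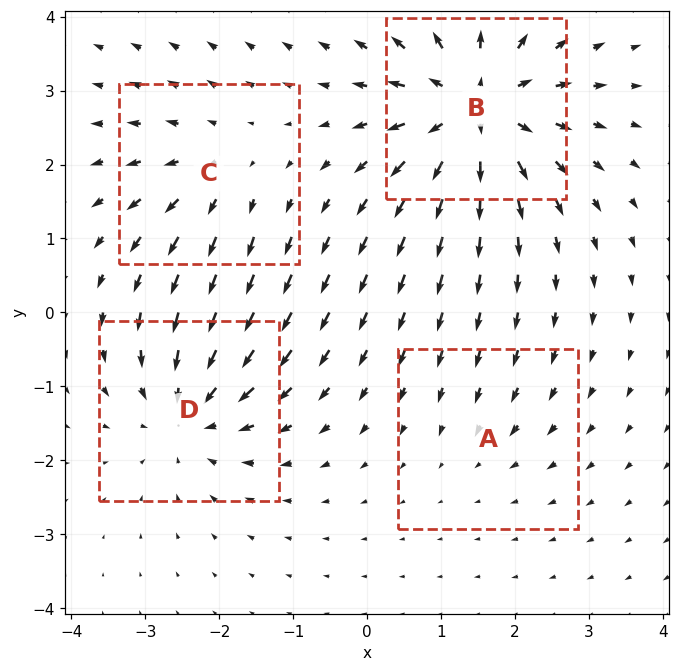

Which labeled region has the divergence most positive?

B

Divergence at each region's feature centre — A: about -2, B: about +8, C: about +4, D: about -5. Region B is most positive.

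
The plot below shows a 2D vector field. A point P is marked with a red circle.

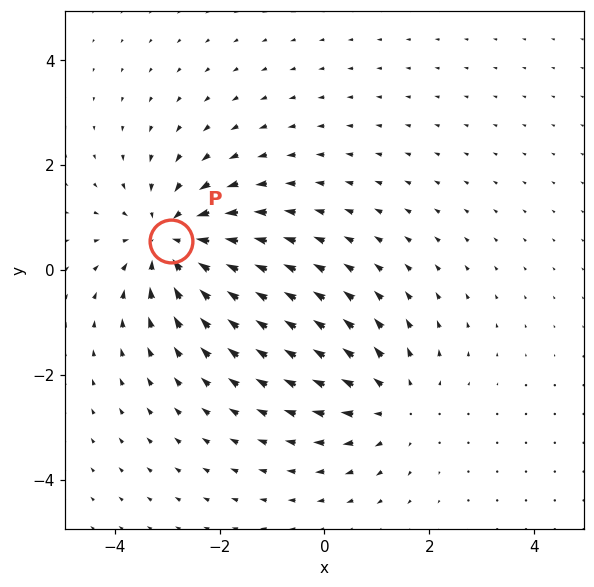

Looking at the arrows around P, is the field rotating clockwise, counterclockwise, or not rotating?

Near P at (-2.9, 0.6) the arrows show no circulation. The curl there is ≈0.

not rotating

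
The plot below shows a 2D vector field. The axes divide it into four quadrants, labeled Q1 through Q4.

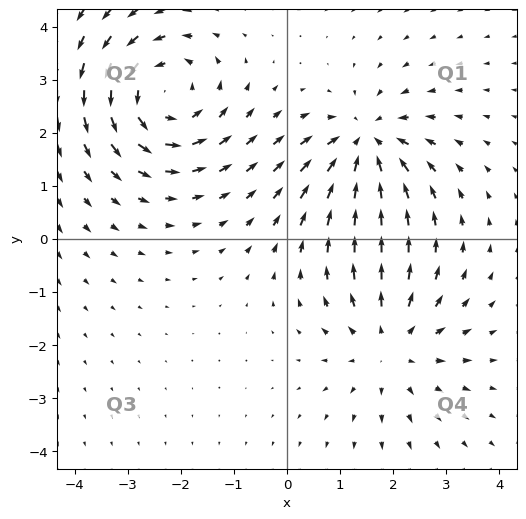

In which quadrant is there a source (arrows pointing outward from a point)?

The source sits at approximately (2.0, -2.0), which lies in quadrant Q4. The divergence there is about +3, positive as expected for a source.

Q4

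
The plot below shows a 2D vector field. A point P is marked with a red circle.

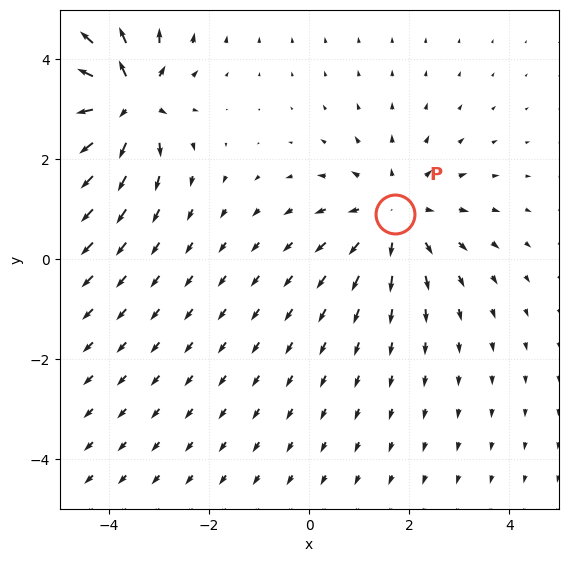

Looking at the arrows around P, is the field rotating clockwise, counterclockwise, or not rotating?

not rotating

Near P at (1.7, 0.9) the arrows show no circulation. The curl there is ≈0.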